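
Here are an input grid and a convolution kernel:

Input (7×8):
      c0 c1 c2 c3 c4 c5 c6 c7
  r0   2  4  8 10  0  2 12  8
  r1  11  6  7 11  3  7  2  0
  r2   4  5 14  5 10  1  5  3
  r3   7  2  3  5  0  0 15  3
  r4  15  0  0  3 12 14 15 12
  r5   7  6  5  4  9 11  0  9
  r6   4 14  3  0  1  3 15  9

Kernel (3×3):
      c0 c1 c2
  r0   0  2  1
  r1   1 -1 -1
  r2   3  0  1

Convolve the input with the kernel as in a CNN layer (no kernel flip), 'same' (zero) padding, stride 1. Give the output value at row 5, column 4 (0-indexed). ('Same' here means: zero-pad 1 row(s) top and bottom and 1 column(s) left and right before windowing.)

The receptive field on the zero-padded input at this output position is [3 12 14 / 4 9 11 / 0 1 3]. Elementwise product with the kernel and sum: 12·2 + 14·1 + 4·1 + 9·-1 + 11·-1 + 0·3 + 3·1.

25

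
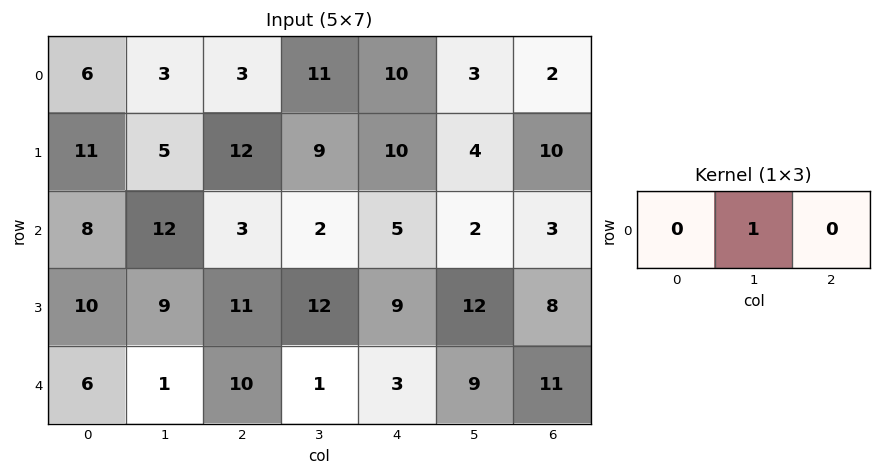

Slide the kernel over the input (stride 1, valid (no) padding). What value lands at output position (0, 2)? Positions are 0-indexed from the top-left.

The receptive field on the input at this output position is [3 11 10]. Elementwise product with the kernel and sum: 11·1.

11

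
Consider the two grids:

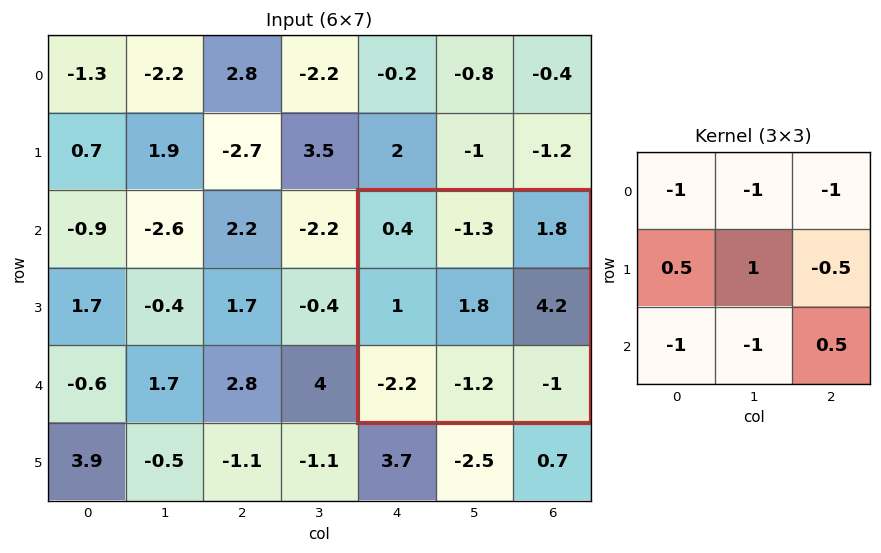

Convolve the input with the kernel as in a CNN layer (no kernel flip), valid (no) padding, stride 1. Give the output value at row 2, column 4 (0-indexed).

2.2

The receptive field on the input at this output position is [0.4 -1.3 1.8 / 1 1.8 4.2 / -2.2 -1.2 -1]. Elementwise product with the kernel and sum: 0.4·-1 + -1.3·-1 + 1.8·-1 + 1·0.5 + 1.8·1 + 4.2·-0.5 + -2.2·-1 + -1.2·-1 + -1·0.5.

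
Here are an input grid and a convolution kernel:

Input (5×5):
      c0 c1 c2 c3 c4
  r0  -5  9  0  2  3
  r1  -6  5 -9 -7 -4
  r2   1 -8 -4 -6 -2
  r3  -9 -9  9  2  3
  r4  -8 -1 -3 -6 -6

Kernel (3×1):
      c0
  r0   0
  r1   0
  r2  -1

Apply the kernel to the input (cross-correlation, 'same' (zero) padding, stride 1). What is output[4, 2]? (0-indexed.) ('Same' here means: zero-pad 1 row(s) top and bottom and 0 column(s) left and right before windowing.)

0

The receptive field on the zero-padded input at this output position is [9 / -3 / 0]. Elementwise product with the kernel and sum: 0·-1.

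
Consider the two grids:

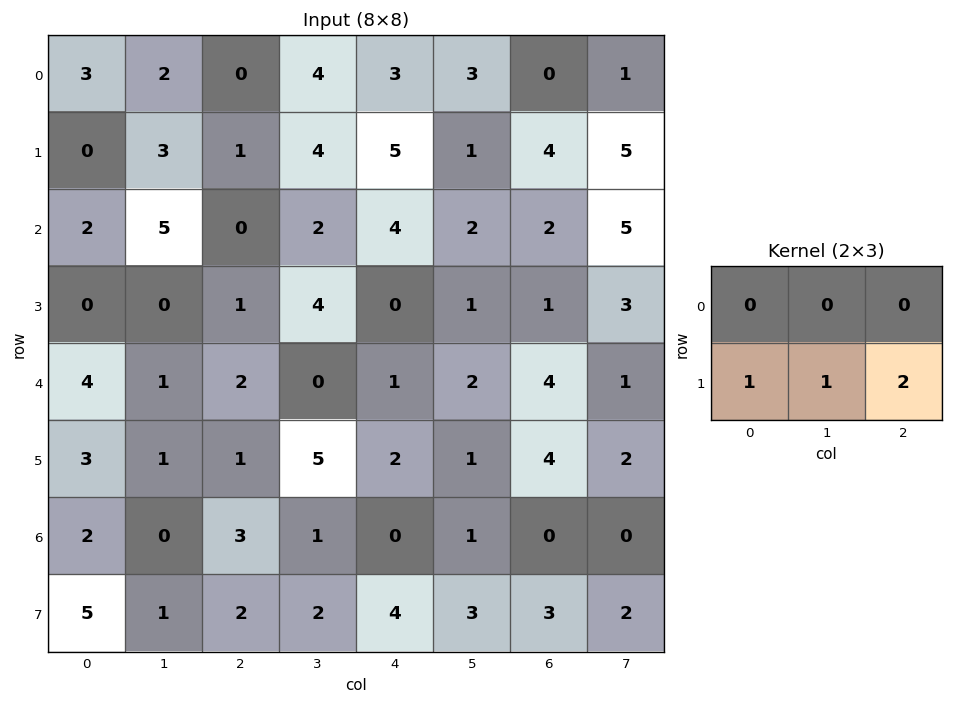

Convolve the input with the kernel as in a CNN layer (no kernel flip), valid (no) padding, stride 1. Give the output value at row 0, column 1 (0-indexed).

The receptive field on the input at this output position is [2 0 4 / 3 1 4]. Elementwise product with the kernel and sum: 3·1 + 1·1 + 4·2.

12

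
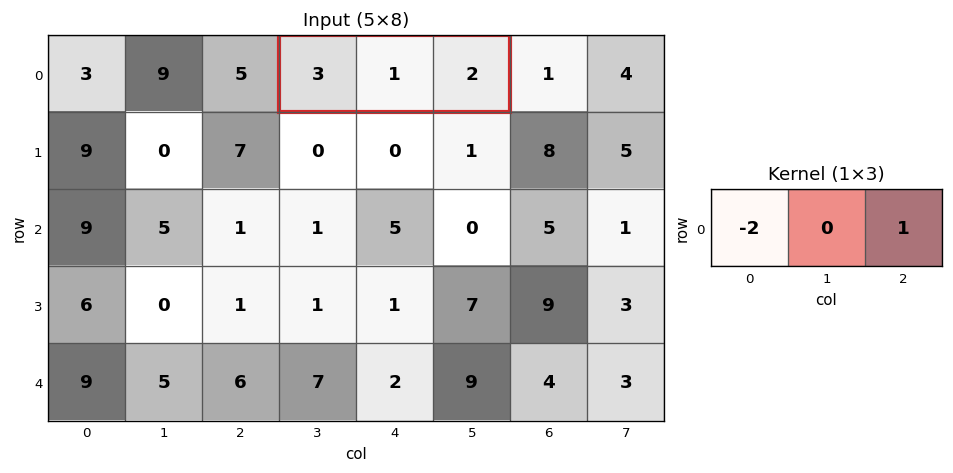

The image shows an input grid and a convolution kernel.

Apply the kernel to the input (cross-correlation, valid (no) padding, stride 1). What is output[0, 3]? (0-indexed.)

The receptive field on the input at this output position is [3 1 2]. Elementwise product with the kernel and sum: 3·-2 + 2·1.

-4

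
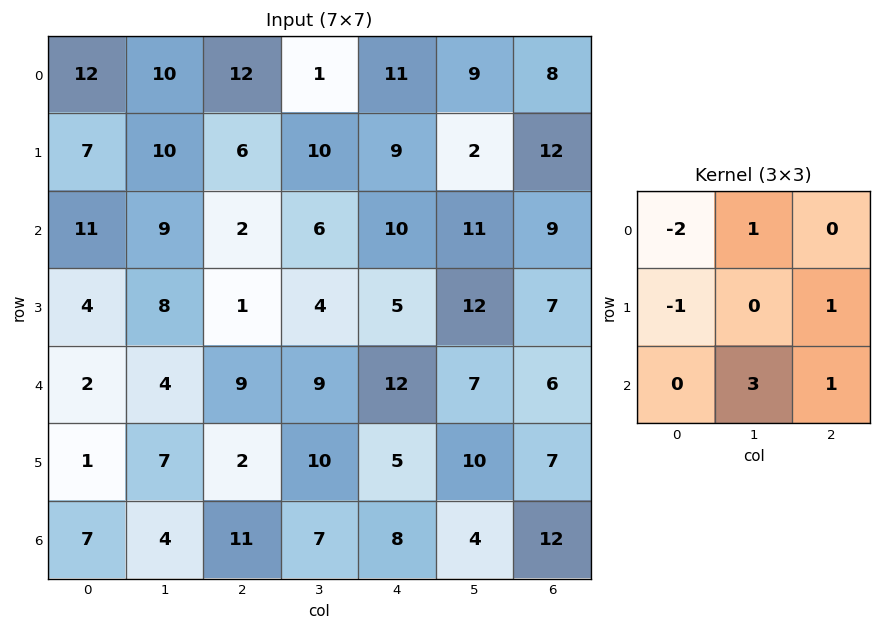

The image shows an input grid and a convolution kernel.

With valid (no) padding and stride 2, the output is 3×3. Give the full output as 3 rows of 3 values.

Output[0,0]: The receptive field on the input at this output position is [12 10 12 / 7 10 6 / 11 9 2]. Elementwise product with the kernel and sum: 12·-2 + 10·1 + 7·-1 + 6·1 + 9·3 + 2·1.

14 8 32
5 45 20
24 23 9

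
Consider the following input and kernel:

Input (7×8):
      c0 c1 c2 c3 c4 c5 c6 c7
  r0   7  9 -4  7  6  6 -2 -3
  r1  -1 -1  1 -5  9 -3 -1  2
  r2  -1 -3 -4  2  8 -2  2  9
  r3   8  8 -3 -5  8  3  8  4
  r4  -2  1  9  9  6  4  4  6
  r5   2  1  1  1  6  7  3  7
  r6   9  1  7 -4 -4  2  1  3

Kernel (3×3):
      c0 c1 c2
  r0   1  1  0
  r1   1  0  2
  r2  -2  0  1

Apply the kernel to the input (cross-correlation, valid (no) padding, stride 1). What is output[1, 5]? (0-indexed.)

10

The receptive field on the input at this output position is [-3 -1 2 / -2 2 9 / 3 8 4]. Elementwise product with the kernel and sum: -3·1 + -1·1 + -2·1 + 9·2 + 3·-2 + 4·1.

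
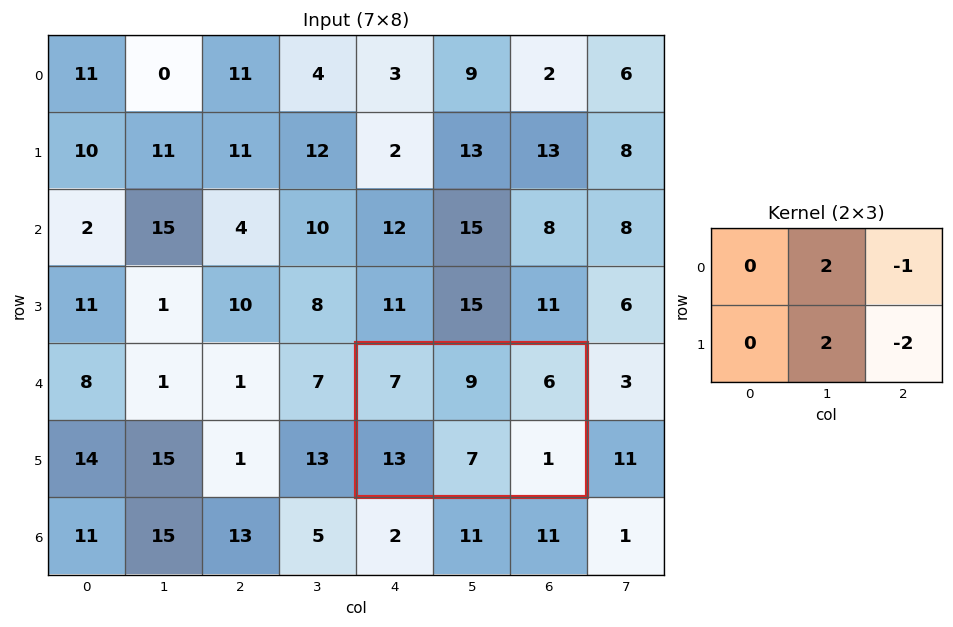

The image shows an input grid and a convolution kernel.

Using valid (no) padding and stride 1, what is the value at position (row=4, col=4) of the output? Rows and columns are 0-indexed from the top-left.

The receptive field on the input at this output position is [7 9 6 / 13 7 1]. Elementwise product with the kernel and sum: 9·2 + 6·-1 + 7·2 + 1·-2.

24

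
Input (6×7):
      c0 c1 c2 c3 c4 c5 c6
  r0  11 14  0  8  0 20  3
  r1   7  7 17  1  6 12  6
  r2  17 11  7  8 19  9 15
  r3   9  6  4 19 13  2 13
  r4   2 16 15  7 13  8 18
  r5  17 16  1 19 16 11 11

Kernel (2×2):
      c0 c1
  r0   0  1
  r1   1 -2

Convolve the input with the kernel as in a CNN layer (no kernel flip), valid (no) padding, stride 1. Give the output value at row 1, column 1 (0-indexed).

14

The receptive field on the input at this output position is [7 17 / 11 7]. Elementwise product with the kernel and sum: 17·1 + 11·1 + 7·-2.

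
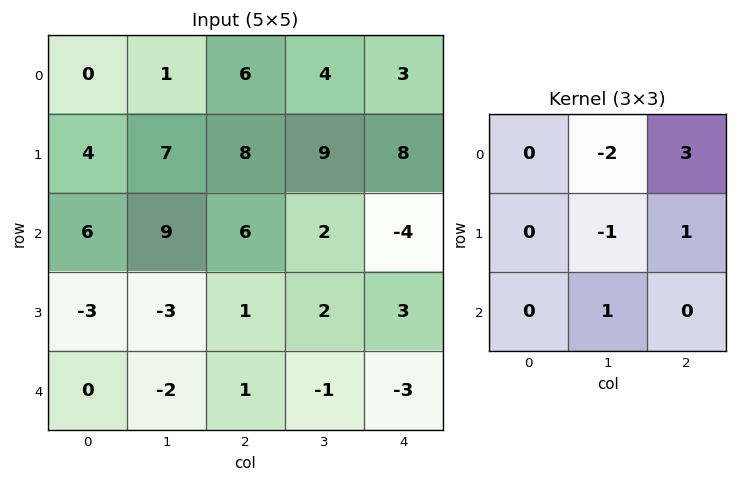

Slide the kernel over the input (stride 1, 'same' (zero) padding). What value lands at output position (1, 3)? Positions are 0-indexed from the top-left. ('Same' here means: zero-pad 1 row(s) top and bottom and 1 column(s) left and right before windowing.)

The receptive field on the zero-padded input at this output position is [6 4 3 / 8 9 8 / 6 2 -4]. Elementwise product with the kernel and sum: 4·-2 + 3·3 + 9·-1 + 8·1 + 2·1.

2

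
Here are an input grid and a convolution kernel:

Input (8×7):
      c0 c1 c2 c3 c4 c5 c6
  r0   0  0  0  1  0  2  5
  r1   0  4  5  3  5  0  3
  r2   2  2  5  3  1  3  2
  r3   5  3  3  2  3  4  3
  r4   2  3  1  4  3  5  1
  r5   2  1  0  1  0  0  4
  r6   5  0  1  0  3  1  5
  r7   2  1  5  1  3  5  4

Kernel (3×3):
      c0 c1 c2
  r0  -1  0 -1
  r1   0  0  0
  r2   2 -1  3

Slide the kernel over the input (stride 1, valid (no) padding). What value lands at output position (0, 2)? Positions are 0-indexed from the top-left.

10

The receptive field on the input at this output position is [0 1 0 / 5 3 5 / 5 3 1]. Elementwise product with the kernel and sum: 0·-1 + 0·-1 + 5·2 + 3·-1 + 1·3.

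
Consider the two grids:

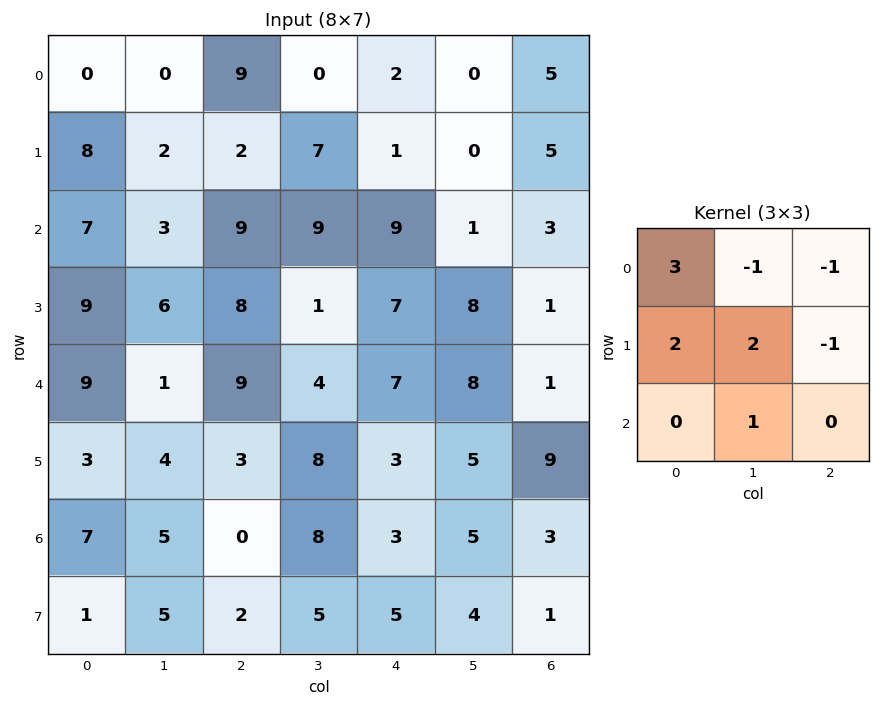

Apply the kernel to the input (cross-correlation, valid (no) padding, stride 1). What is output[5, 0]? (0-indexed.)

31

The receptive field on the input at this output position is [3 4 3 / 7 5 0 / 1 5 2]. Elementwise product with the kernel and sum: 3·3 + 4·-1 + 3·-1 + 7·2 + 5·2 + 0·-1 + 5·1.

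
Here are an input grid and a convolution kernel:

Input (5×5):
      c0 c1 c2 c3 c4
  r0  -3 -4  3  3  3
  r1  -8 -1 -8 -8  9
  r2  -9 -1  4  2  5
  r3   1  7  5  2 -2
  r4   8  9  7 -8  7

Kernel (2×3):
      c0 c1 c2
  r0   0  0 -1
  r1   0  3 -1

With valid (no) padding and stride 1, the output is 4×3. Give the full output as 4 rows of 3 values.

Output[0,0]: The receptive field on the input at this output position is [-3 -4 3 / -8 -1 -8]. Elementwise product with the kernel and sum: 3·-1 + -1·3 + -8·-1.

2 -19 -36
1 18 -8
12 11 3
15 27 -29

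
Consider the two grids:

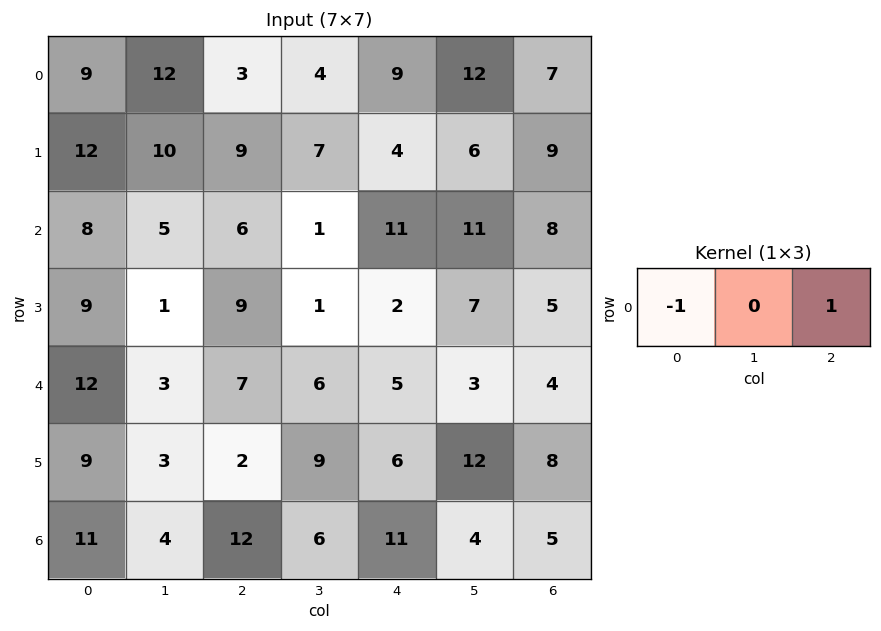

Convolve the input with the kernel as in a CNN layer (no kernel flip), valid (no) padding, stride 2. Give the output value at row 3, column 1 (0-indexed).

-1

The receptive field on the input at this output position is [12 6 11]. Elementwise product with the kernel and sum: 12·-1 + 11·1.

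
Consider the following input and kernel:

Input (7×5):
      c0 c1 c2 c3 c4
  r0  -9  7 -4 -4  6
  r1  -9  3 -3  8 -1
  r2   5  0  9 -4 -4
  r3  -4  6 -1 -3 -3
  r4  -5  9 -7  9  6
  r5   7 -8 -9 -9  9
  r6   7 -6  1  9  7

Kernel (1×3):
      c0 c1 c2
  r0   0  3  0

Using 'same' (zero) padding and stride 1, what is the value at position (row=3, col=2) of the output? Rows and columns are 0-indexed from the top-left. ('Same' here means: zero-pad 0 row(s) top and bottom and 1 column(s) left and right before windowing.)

-3

The receptive field on the zero-padded input at this output position is [6 -1 -3]. Elementwise product with the kernel and sum: -1·3.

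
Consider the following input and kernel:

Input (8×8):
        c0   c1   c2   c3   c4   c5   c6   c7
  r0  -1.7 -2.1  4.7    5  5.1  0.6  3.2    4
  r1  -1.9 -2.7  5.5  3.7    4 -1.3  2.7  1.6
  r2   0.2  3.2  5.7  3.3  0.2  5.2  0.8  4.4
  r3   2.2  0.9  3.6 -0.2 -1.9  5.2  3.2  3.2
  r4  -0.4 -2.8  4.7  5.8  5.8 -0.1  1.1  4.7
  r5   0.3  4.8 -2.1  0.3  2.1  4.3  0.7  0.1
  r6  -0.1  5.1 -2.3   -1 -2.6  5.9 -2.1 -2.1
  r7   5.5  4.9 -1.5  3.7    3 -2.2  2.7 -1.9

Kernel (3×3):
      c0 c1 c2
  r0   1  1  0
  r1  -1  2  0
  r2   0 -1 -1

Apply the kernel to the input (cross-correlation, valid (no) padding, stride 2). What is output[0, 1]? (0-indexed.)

8.1

The receptive field on the input at this output position is [4.7 5 5.1 / 5.5 3.7 4 / 5.7 3.3 0.2]. Elementwise product with the kernel and sum: 4.7·1 + 5·1 + 5.5·-1 + 3.7·2 + 3.3·-1 + 0.2·-1.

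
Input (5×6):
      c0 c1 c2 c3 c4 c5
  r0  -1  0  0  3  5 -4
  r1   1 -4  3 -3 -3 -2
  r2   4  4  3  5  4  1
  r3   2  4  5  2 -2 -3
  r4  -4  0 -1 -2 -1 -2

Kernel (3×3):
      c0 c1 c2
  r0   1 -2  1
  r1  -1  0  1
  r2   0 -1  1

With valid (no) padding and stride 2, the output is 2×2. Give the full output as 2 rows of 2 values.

Output[0,0]: The receptive field on the input at this output position is [-1 0 0 / 1 -4 3 / 4 4 3]. Elementwise product with the kernel and sum: -1·1 + 0·-2 + 0·1 + 1·-1 + 3·1 + 4·-1 + 3·1.
Output[0,1]: The receptive field on the input at this output position is [0 3 5 / 3 -3 -3 / 3 5 4]. Elementwise product with the kernel and sum: 0·1 + 3·-2 + 5·1 + 3·-1 + -3·1 + 5·-1 + 4·1.

0 -8
1 -9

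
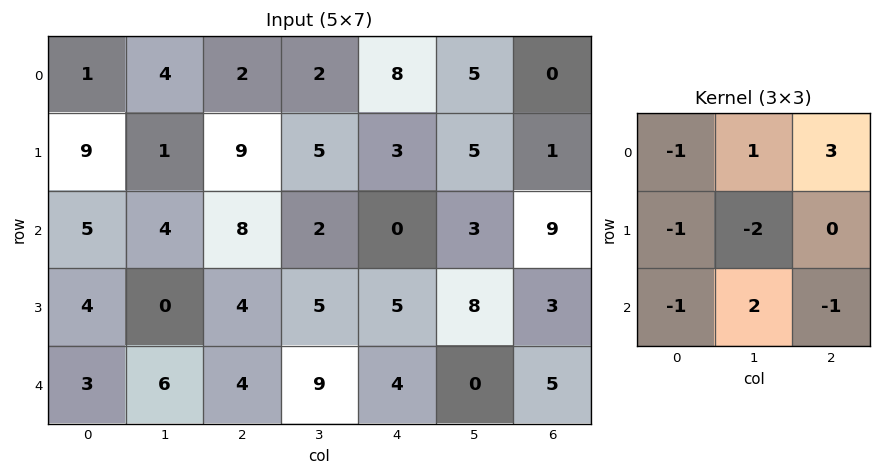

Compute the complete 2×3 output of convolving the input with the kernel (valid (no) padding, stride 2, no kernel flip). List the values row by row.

Output[0,0]: The receptive field on the input at this output position is [1 4 2 / 9 1 9 / 5 4 8]. Elementwise product with the kernel and sum: 1·-1 + 4·1 + 2·3 + 9·-1 + 1·-2 + 5·-1 + 4·2 + 8·-1.

-7 1 -19
24 -10 0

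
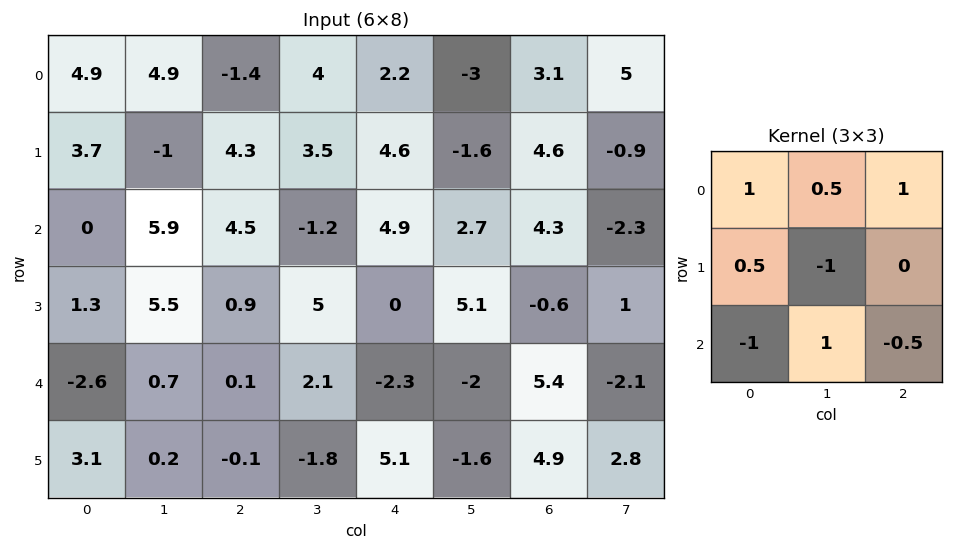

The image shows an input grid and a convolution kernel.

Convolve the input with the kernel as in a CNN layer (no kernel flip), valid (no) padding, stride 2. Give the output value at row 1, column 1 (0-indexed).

7.4

The receptive field on the input at this output position is [4.5 -1.2 4.9 / 0.9 5 0 / 0.1 2.1 -2.3]. Elementwise product with the kernel and sum: 4.5·1 + -1.2·0.5 + 4.9·1 + 0.9·0.5 + 5·-1 + 0.1·-1 + 2.1·1 + -2.3·-0.5.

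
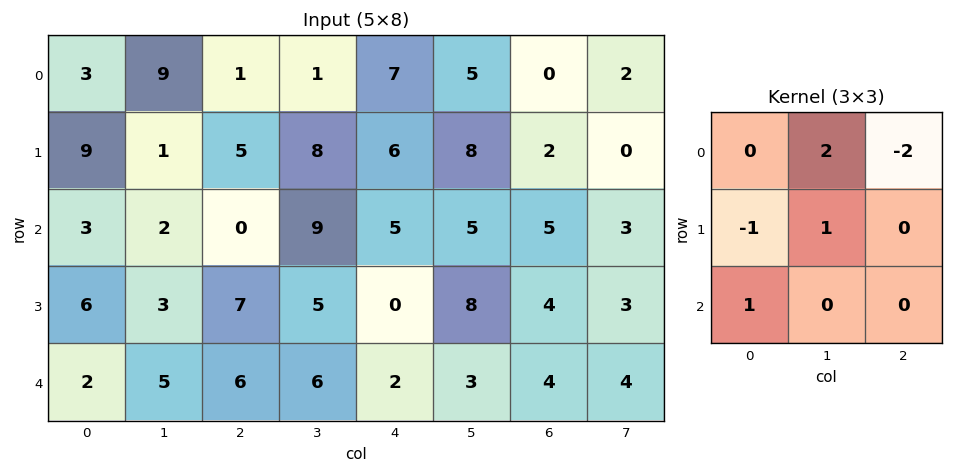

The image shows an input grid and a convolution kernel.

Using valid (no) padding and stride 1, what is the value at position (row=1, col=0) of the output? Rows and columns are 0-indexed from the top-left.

The receptive field on the input at this output position is [9 1 5 / 3 2 0 / 6 3 7]. Elementwise product with the kernel and sum: 1·2 + 5·-2 + 3·-1 + 2·1 + 6·1.

-3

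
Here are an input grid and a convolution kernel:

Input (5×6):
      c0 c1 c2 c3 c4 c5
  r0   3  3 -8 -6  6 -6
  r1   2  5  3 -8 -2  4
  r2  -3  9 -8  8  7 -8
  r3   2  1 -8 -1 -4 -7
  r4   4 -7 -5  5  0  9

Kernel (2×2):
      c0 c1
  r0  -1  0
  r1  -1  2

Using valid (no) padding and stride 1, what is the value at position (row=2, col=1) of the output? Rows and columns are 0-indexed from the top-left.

The receptive field on the input at this output position is [9 -8 / 1 -8]. Elementwise product with the kernel and sum: 9·-1 + 1·-1 + -8·2.

-26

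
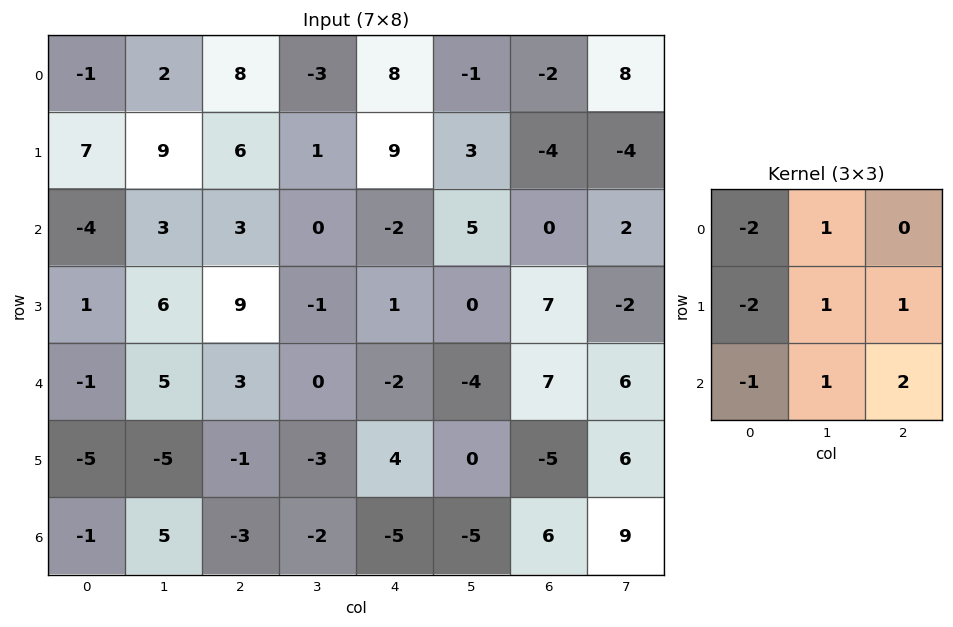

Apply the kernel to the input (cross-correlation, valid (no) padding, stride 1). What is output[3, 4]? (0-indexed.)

-9

The receptive field on the input at this output position is [1 0 7 / -2 -4 7 / 4 0 -5]. Elementwise product with the kernel and sum: 1·-2 + 0·1 + -2·-2 + -4·1 + 7·1 + 4·-1 + 0·1 + -5·2.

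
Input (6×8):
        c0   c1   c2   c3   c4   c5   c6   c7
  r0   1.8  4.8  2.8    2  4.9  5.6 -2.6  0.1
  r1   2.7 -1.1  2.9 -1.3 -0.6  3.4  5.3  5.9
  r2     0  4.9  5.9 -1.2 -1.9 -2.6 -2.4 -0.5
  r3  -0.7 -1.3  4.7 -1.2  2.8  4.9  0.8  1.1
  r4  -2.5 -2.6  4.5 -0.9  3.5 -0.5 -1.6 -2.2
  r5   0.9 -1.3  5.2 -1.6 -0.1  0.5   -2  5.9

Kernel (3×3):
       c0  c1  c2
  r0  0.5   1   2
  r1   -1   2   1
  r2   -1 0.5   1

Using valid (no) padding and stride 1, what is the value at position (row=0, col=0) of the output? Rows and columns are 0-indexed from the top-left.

The receptive field on the input at this output position is [1.8 4.8 2.8 / 2.7 -1.1 2.9 / 0 4.9 5.9]. Elementwise product with the kernel and sum: 1.8·0.5 + 4.8·1 + 2.8·2 + 2.7·-1 + -1.1·2 + 2.9·1 + 0·-1 + 4.9·0.5 + 5.9·1.

17.65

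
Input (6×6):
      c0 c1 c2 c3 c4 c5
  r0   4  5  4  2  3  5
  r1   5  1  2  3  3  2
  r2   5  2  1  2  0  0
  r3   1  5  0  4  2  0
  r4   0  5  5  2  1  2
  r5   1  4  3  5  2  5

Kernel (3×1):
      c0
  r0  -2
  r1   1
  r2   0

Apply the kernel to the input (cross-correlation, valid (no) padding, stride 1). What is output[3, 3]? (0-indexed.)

The receptive field on the input at this output position is [4 / 2 / 5]. Elementwise product with the kernel and sum: 4·-2 + 2·1.

-6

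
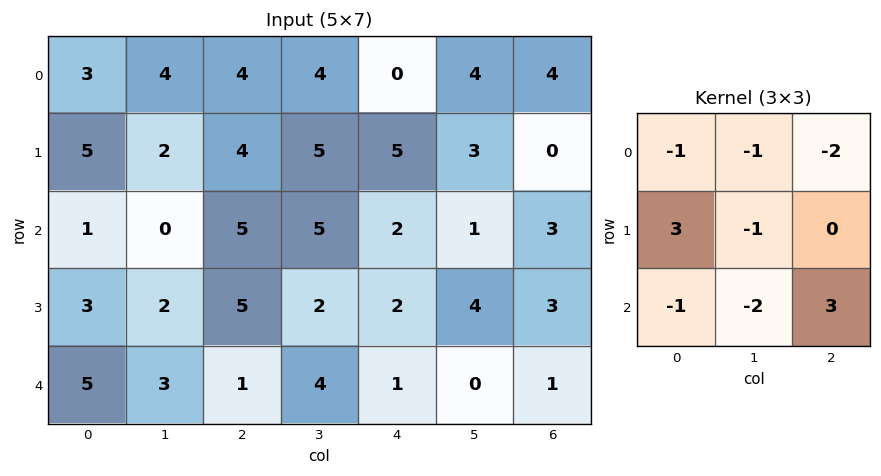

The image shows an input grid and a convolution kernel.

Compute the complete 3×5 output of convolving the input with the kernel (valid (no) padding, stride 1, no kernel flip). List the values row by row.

12 -9 -10 -8 5
-4 -27 -12 3 -4
-12 -7 -7 -11 -5

Output[0,0]: The receptive field on the input at this output position is [3 4 4 / 5 2 4 / 1 0 5]. Elementwise product with the kernel and sum: 3·-1 + 4·-1 + 4·-2 + 5·3 + 2·-1 + 1·-1 + 0·-2 + 5·3.
Output[0,1]: The receptive field on the input at this output position is [4 4 4 / 2 4 5 / 0 5 5]. Elementwise product with the kernel and sum: 4·-1 + 4·-1 + 4·-2 + 2·3 + 4·-1 + 0·-1 + 5·-2 + 5·3.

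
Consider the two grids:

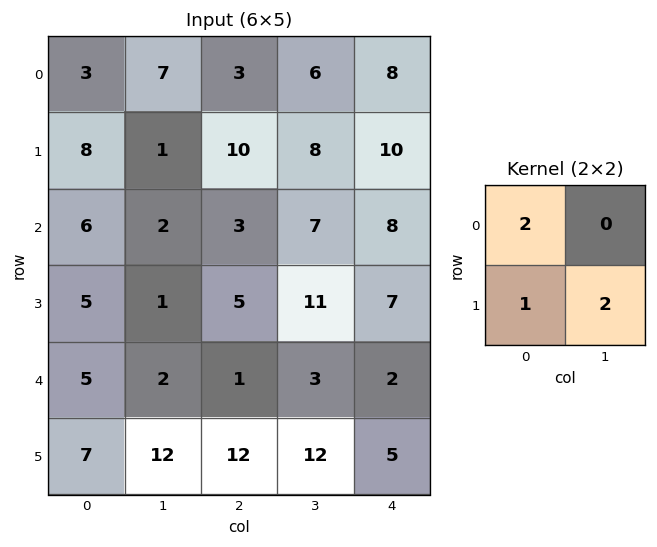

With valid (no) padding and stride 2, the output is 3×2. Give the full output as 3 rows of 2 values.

Output[0,0]: The receptive field on the input at this output position is [3 7 / 8 1]. Elementwise product with the kernel and sum: 3·2 + 8·1 + 1·2.
Output[0,1]: The receptive field on the input at this output position is [3 6 / 10 8]. Elementwise product with the kernel and sum: 3·2 + 10·1 + 8·2.

16 32
19 33
41 38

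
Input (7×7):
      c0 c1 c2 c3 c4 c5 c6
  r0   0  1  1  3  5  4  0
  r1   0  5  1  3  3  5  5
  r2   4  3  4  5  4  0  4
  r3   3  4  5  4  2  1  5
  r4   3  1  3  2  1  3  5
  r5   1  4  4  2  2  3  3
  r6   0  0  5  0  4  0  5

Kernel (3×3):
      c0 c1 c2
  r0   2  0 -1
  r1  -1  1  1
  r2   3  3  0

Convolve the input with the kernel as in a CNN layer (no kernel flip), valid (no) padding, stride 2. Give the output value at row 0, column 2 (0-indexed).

The receptive field on the input at this output position is [5 4 0 / 3 5 5 / 4 0 4]. Elementwise product with the kernel and sum: 5·2 + 0·-1 + 3·-1 + 5·1 + 5·1 + 4·3 + 0·3.

29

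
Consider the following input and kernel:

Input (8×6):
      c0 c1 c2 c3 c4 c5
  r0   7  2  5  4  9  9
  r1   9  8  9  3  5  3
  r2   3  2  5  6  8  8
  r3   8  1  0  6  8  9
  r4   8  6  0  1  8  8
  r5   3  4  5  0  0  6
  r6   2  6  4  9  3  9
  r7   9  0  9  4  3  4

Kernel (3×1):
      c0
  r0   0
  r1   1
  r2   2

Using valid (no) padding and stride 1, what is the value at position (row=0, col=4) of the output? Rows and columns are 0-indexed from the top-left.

21

The receptive field on the input at this output position is [9 / 5 / 8]. Elementwise product with the kernel and sum: 5·1 + 8·2.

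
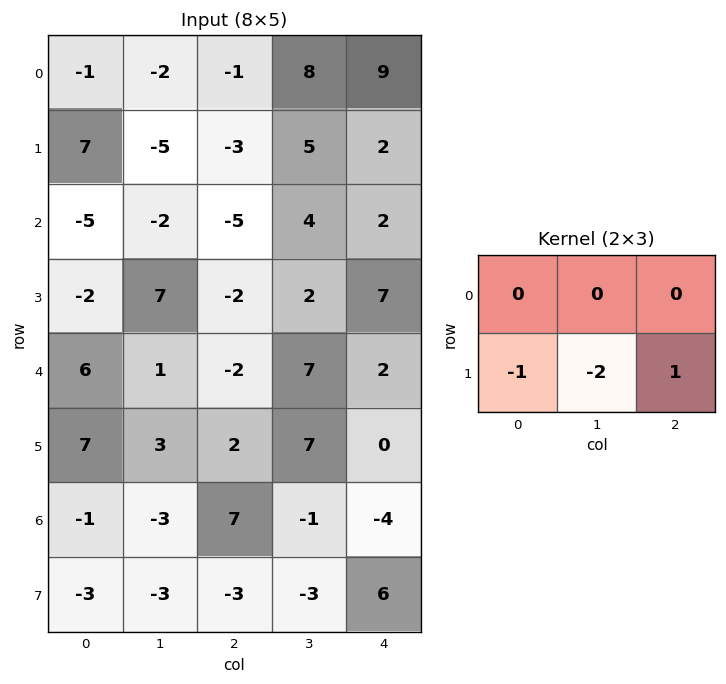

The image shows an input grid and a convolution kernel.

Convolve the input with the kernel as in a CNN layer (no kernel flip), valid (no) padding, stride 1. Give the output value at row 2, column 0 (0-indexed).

-14

The receptive field on the input at this output position is [-5 -2 -5 / -2 7 -2]. Elementwise product with the kernel and sum: -2·-1 + 7·-2 + -2·1.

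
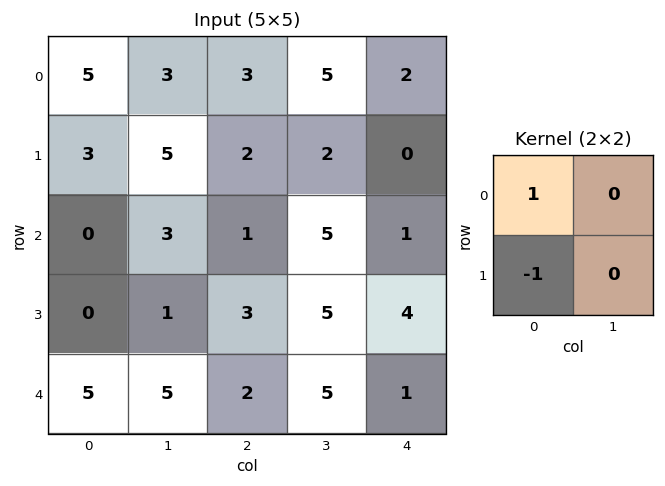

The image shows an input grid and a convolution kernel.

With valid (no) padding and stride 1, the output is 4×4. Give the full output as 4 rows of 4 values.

Output[0,0]: The receptive field on the input at this output position is [5 3 / 3 5]. Elementwise product with the kernel and sum: 5·1 + 3·-1.
Output[0,1]: The receptive field on the input at this output position is [3 3 / 5 2]. Elementwise product with the kernel and sum: 3·1 + 5·-1.

2 -2 1 3
3 2 1 -3
0 2 -2 0
-5 -4 1 0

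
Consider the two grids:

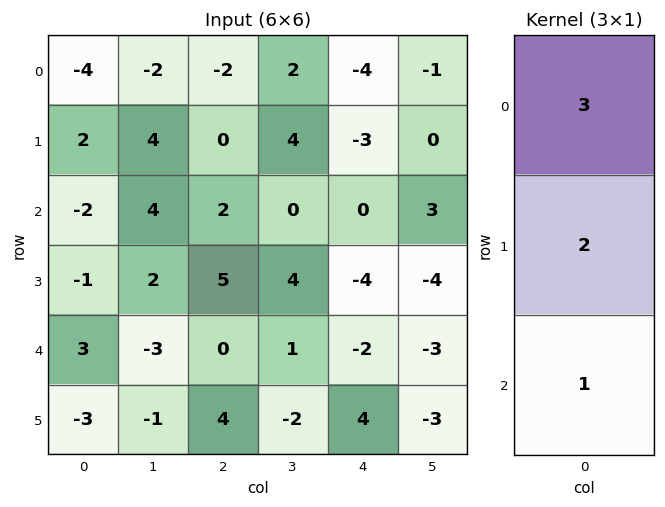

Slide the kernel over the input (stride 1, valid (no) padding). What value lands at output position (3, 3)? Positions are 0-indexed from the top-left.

12

The receptive field on the input at this output position is [4 / 1 / -2]. Elementwise product with the kernel and sum: 4·3 + 1·2 + -2·1.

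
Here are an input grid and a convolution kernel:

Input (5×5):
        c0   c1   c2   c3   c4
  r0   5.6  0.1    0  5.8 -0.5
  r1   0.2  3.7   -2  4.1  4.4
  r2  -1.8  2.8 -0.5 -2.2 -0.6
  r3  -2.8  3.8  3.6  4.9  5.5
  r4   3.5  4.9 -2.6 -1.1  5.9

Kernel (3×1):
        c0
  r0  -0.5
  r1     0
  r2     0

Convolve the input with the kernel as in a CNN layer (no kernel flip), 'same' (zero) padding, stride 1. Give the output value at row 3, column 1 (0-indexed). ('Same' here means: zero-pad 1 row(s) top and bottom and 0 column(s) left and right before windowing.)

The receptive field on the zero-padded input at this output position is [2.8 / 3.8 / 4.9]. Elementwise product with the kernel and sum: 2.8·-0.5.

-1.4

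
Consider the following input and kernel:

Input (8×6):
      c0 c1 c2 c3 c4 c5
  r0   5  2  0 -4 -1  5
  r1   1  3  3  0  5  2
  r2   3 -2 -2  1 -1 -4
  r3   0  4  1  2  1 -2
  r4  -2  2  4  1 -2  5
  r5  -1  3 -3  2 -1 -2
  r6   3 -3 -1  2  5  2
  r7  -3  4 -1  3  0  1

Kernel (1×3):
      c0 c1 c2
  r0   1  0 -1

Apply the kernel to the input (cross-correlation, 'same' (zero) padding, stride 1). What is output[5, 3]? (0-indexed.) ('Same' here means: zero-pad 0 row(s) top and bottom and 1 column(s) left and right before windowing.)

The receptive field on the zero-padded input at this output position is [-3 2 -1]. Elementwise product with the kernel and sum: -3·1 + -1·-1.

-2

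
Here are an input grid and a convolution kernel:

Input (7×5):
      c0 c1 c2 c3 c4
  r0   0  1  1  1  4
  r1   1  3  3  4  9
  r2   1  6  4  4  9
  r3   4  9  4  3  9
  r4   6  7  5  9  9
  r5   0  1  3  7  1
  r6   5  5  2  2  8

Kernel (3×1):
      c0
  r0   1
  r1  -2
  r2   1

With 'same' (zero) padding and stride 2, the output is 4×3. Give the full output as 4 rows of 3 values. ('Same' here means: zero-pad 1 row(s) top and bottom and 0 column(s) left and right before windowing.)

Output[0,0]: The receptive field on the zero-padded input at this output position is [0 / 0 / 1]. Elementwise product with the kernel and sum: 0·1 + 0·-2 + 1·1.

1 1 1
3 -1 0
-8 -3 -8
-10 -1 -15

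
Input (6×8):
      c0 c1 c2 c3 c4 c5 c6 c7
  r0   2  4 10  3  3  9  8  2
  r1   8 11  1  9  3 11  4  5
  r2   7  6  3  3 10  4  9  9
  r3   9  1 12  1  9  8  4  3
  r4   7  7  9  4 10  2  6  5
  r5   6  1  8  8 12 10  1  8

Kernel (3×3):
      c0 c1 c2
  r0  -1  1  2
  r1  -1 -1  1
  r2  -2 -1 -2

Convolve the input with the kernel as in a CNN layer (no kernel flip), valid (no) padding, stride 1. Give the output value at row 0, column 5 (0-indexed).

-42

The receptive field on the input at this output position is [9 8 2 / 11 4 5 / 4 9 9]. Elementwise product with the kernel and sum: 9·-1 + 8·1 + 2·2 + 11·-1 + 4·-1 + 5·1 + 4·-2 + 9·-1 + 9·-2.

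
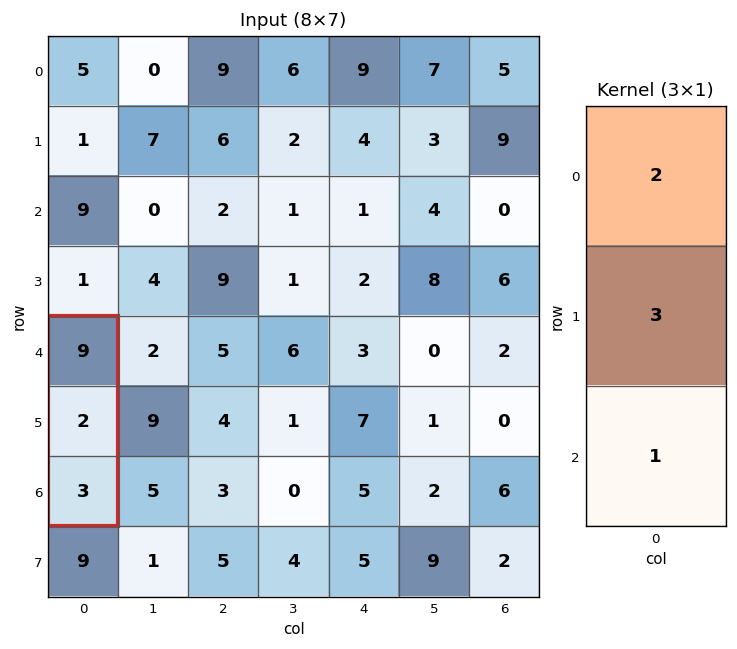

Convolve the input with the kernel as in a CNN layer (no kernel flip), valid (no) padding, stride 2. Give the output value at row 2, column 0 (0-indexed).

The receptive field on the input at this output position is [9 / 2 / 3]. Elementwise product with the kernel and sum: 9·2 + 2·3 + 3·1.

27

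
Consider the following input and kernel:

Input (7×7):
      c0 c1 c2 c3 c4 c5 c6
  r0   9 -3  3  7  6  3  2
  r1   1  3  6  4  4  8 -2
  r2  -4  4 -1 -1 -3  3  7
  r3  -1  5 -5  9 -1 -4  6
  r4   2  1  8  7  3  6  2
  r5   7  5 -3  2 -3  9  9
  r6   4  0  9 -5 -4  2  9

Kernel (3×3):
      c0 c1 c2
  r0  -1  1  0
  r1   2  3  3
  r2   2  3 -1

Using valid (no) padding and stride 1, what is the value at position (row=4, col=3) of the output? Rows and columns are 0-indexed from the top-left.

The receptive field on the input at this output position is [7 3 6 / 2 -3 9 / -5 -4 2]. Elementwise product with the kernel and sum: 7·-1 + 3·1 + 2·2 + -3·3 + 9·3 + -5·2 + -4·3 + 2·-1.

-6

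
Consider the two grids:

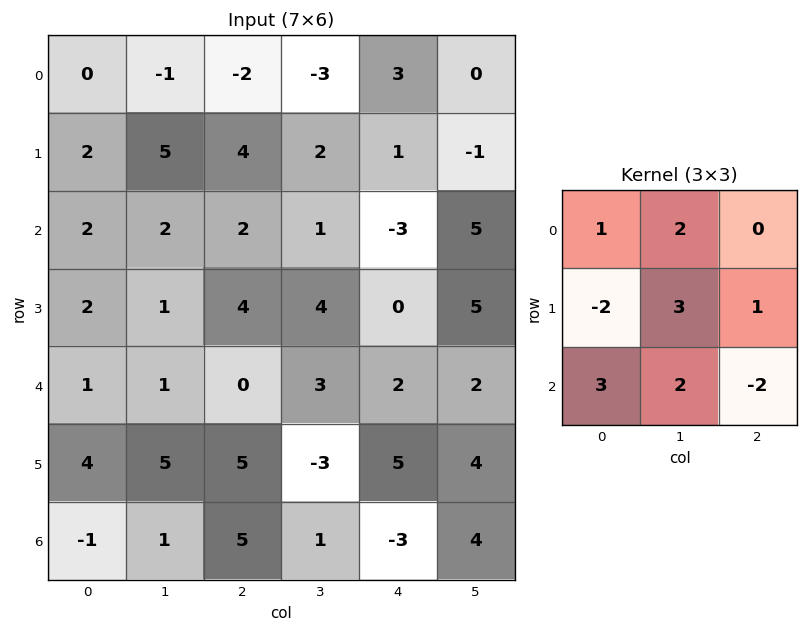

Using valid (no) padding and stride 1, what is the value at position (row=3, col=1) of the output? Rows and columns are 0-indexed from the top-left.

The receptive field on the input at this output position is [1 4 4 / 1 0 3 / 5 5 -3]. Elementwise product with the kernel and sum: 1·1 + 4·2 + 1·-2 + 0·3 + 3·1 + 5·3 + 5·2 + -3·-2.

41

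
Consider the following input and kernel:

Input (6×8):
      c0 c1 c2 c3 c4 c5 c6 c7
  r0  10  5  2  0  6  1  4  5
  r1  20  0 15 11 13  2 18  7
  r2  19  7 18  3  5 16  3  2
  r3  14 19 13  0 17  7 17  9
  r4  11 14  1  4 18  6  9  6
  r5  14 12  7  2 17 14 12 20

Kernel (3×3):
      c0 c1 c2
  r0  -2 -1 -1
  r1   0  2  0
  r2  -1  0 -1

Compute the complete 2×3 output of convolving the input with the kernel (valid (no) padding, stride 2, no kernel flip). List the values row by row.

-64 -11 -21
-37 -63 -42

Output[0,0]: The receptive field on the input at this output position is [10 5 2 / 20 0 15 / 19 7 18]. Elementwise product with the kernel and sum: 10·-2 + 5·-1 + 2·-1 + 0·2 + 19·-1 + 18·-1.
Output[0,1]: The receptive field on the input at this output position is [2 0 6 / 15 11 13 / 18 3 5]. Elementwise product with the kernel and sum: 2·-2 + 0·-1 + 6·-1 + 11·2 + 18·-1 + 5·-1.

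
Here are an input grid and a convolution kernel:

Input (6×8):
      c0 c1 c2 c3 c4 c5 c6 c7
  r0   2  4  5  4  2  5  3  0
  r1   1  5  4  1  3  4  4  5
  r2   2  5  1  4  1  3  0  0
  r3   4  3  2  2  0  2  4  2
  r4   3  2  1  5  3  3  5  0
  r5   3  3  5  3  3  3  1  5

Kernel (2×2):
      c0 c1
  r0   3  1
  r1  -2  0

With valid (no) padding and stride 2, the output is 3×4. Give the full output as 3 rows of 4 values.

8 11 5 1
3 3 6 -8
5 -2 6 13

Output[0,0]: The receptive field on the input at this output position is [2 4 / 1 5]. Elementwise product with the kernel and sum: 2·3 + 4·1 + 1·-2.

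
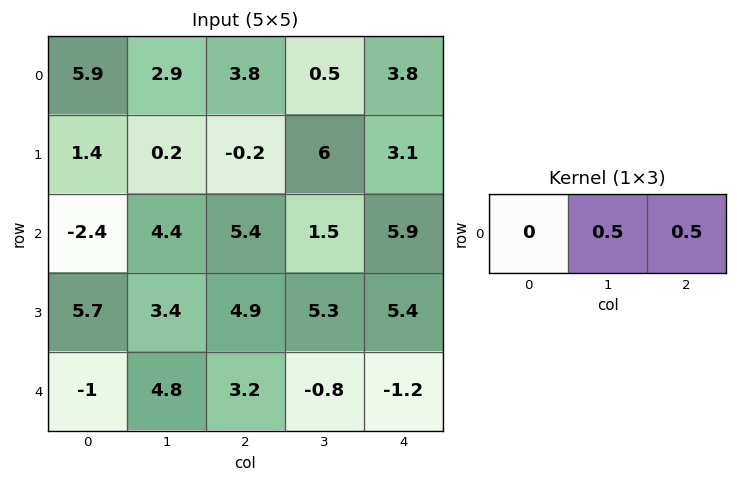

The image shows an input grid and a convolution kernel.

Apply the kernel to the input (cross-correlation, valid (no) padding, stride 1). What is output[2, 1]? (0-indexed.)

The receptive field on the input at this output position is [4.4 5.4 1.5]. Elementwise product with the kernel and sum: 5.4·0.5 + 1.5·0.5.

3.45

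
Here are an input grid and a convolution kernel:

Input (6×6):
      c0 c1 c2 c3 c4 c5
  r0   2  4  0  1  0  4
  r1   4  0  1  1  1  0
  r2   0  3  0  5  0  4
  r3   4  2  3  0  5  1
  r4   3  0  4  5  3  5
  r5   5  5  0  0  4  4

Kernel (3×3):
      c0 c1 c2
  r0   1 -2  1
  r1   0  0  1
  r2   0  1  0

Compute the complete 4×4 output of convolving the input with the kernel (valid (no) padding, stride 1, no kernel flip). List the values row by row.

Output[0,0]: The receptive field on the input at this output position is [2 4 0 / 4 0 1 / 0 3 0]. Elementwise product with the kernel and sum: 2·1 + 4·-2 + 0·1 + 1·1 + 3·1.

-2 6 4 5
7 7 0 8
-3 12 0 13
12 1 11 0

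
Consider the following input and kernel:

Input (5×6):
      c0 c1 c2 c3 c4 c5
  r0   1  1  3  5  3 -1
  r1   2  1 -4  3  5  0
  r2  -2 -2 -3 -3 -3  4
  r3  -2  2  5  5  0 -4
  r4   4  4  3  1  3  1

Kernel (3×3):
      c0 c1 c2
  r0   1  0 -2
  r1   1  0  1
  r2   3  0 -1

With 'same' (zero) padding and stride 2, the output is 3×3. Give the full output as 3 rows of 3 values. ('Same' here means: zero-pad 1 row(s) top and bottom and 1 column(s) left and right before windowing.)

Output[0,0]: The receptive field on the zero-padded input at this output position is [0 0 0 / 0 1 1 / 0 2 1]. Elementwise product with the kernel and sum: 0·1 + 0·-2 + 0·1 + 1·1 + 0·3 + 1·-1.
Output[0,1]: The receptive field on the zero-padded input at this output position is [0 0 0 / 1 3 5 / 1 -4 3]. Elementwise product with the kernel and sum: 0·1 + 0·-2 + 1·1 + 5·1 + 1·3 + 3·-1.

0 6 13
-6 -9 23
0 -3 15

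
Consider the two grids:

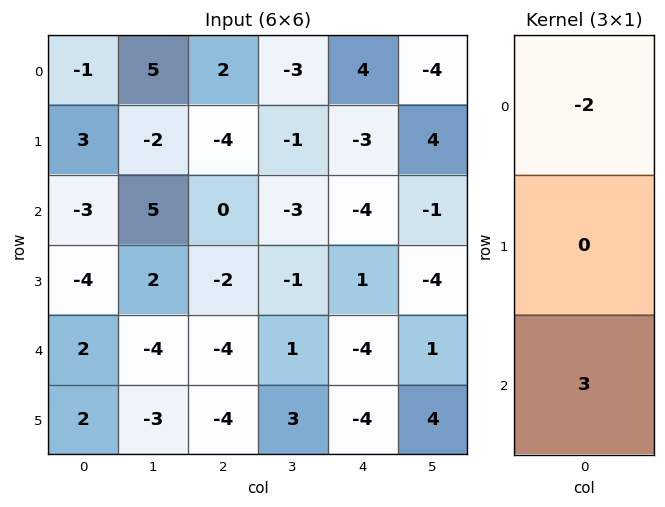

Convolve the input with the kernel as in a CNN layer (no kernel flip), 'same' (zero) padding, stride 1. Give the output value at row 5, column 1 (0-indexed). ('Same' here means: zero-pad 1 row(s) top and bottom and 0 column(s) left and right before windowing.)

The receptive field on the zero-padded input at this output position is [-4 / -3 / 0]. Elementwise product with the kernel and sum: -4·-2 + 0·3.

8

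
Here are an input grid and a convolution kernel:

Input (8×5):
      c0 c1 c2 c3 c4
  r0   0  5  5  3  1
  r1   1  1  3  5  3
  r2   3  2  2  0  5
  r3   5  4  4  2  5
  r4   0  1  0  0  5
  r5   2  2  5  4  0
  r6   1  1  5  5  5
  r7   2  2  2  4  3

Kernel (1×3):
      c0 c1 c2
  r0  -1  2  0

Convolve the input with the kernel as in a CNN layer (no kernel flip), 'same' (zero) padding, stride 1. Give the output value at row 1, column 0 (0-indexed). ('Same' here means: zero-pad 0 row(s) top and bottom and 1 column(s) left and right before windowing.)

2

The receptive field on the zero-padded input at this output position is [0 1 1]. Elementwise product with the kernel and sum: 0·-1 + 1·2.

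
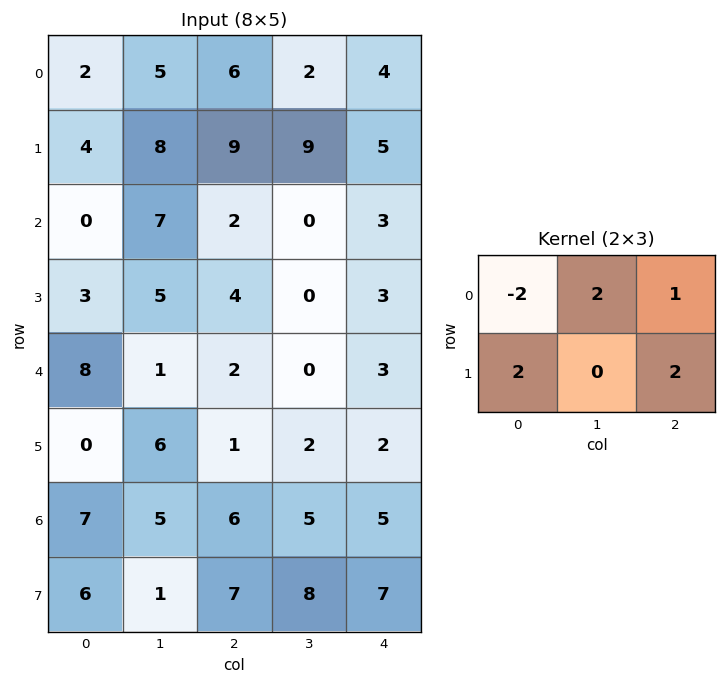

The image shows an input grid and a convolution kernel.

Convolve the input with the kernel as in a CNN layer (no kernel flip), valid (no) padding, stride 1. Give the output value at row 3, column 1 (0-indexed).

The receptive field on the input at this output position is [5 4 0 / 1 2 0]. Elementwise product with the kernel and sum: 5·-2 + 4·2 + 0·1 + 1·2 + 0·2.

0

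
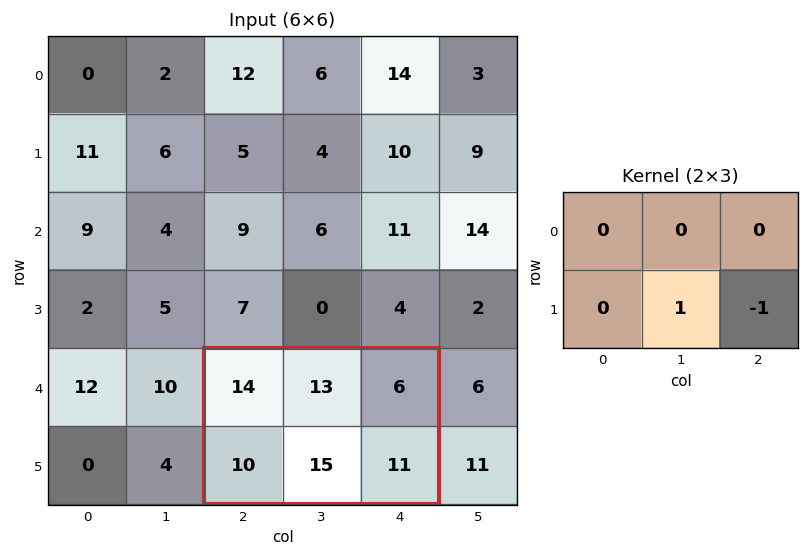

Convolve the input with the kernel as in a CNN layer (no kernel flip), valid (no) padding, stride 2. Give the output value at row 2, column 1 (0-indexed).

4

The receptive field on the input at this output position is [14 13 6 / 10 15 11]. Elementwise product with the kernel and sum: 15·1 + 11·-1.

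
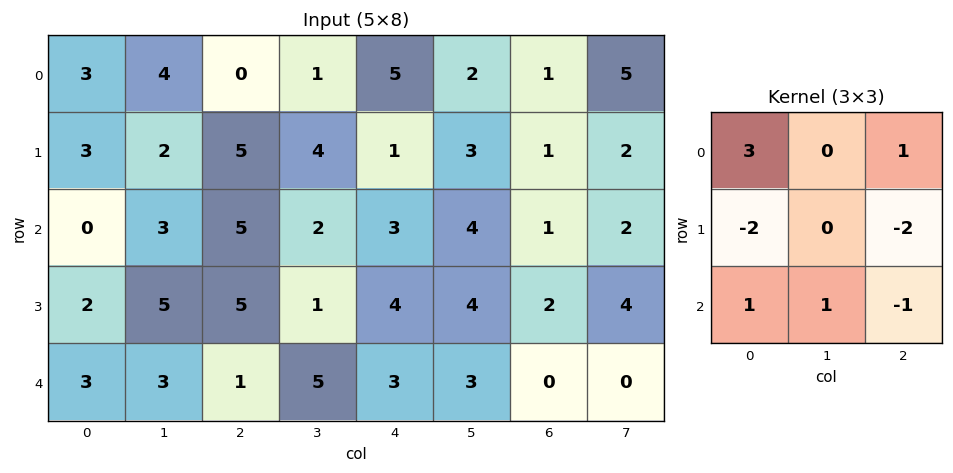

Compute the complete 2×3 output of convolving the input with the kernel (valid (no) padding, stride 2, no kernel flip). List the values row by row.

Output[0,0]: The receptive field on the input at this output position is [3 4 0 / 3 2 5 / 0 3 5]. Elementwise product with the kernel and sum: 3·3 + 0·1 + 3·-2 + 5·-2 + 0·1 + 3·1 + 5·-1.

-9 -3 18
-4 3 4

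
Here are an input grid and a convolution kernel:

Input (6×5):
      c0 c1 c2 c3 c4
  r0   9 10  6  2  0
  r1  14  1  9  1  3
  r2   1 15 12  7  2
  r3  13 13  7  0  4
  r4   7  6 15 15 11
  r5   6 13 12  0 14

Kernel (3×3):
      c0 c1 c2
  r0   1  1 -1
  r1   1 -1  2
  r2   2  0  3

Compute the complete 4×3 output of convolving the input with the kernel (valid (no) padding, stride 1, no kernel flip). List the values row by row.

Output[0,0]: The receptive field on the input at this output position is [9 10 6 / 14 1 9 / 1 15 12]. Elementwise product with the kernel and sum: 9·1 + 10·1 + 6·-1 + 14·1 + 1·-1 + 9·2 + 1·2 + 12·3.

82 59 52
63 52 42
77 83 95
98 67 91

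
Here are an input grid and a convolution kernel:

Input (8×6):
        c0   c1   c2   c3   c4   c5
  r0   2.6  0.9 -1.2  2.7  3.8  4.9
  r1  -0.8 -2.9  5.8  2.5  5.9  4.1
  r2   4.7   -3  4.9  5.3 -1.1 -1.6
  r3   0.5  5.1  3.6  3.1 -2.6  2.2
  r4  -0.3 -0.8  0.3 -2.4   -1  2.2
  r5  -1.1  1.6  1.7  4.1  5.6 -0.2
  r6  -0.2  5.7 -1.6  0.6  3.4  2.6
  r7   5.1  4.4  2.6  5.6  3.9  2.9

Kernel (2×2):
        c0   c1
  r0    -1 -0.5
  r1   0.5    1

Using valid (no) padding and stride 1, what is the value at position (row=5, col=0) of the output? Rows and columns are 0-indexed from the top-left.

The receptive field on the input at this output position is [-1.1 1.6 / -0.2 5.7]. Elementwise product with the kernel and sum: -1.1·-1 + 1.6·-0.5 + -0.2·0.5 + 5.7·1.

5.9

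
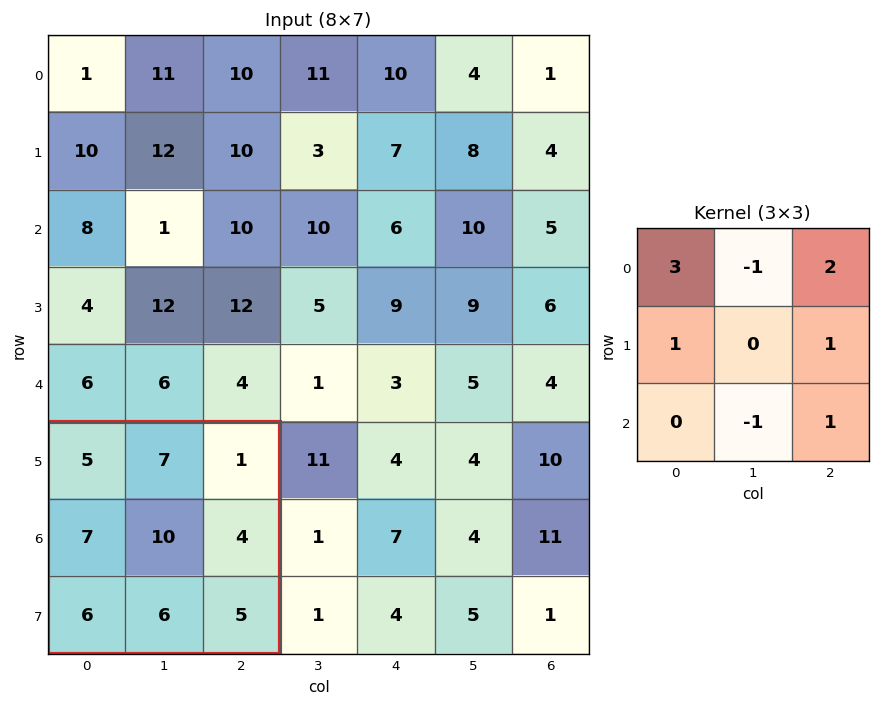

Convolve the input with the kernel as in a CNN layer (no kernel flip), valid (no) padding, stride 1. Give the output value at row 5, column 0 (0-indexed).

The receptive field on the input at this output position is [5 7 1 / 7 10 4 / 6 6 5]. Elementwise product with the kernel and sum: 5·3 + 7·-1 + 1·2 + 7·1 + 4·1 + 6·-1 + 5·1.

20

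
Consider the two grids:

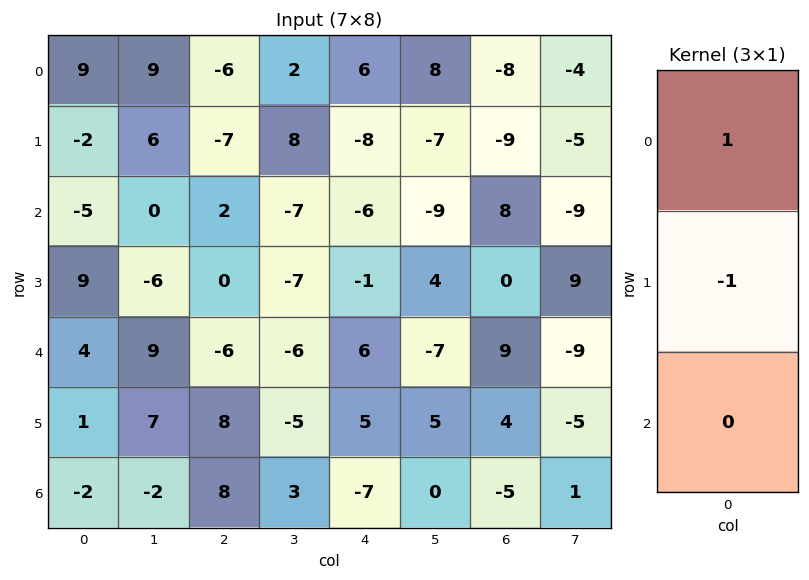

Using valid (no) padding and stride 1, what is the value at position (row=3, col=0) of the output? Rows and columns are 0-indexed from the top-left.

5

The receptive field on the input at this output position is [9 / 4 / 1]. Elementwise product with the kernel and sum: 9·1 + 4·-1.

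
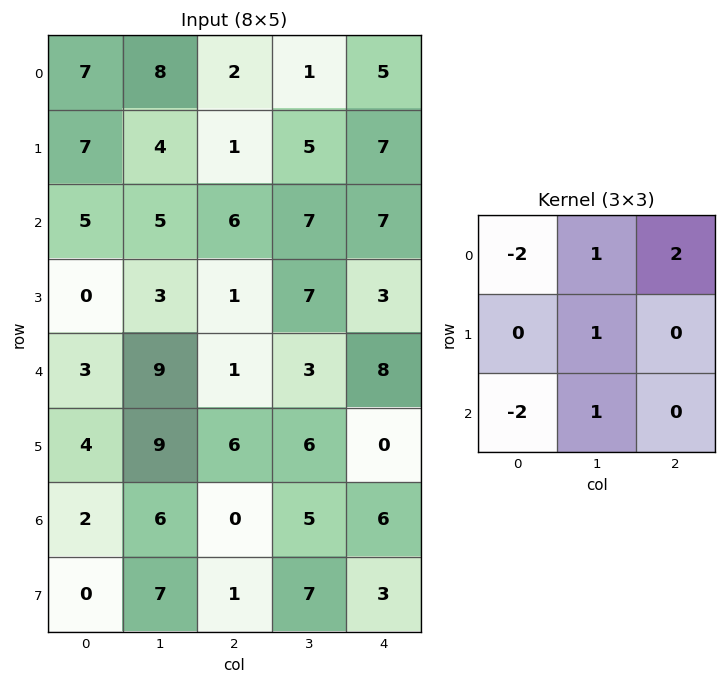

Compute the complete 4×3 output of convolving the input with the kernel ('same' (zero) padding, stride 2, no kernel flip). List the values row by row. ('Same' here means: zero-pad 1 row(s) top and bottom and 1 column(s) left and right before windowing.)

14 -5 2
20 4 -7
13 -2 -15
24 -13 -17

Output[0,0]: The receptive field on the zero-padded input at this output position is [0 0 0 / 0 7 8 / 0 7 4]. Elementwise product with the kernel and sum: 0·-2 + 0·1 + 0·2 + 7·1 + 0·-2 + 7·1.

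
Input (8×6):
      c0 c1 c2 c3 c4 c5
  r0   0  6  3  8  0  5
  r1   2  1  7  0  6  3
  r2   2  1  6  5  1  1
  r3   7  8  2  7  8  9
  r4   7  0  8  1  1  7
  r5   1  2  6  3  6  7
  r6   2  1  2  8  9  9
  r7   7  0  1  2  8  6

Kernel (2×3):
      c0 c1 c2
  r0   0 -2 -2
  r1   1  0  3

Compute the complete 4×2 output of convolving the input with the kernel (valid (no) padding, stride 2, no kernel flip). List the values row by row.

Output[0,0]: The receptive field on the input at this output position is [0 6 3 / 2 1 7]. Elementwise product with the kernel and sum: 6·-2 + 3·-2 + 2·1 + 7·3.

5 9
-1 14
3 20
4 -9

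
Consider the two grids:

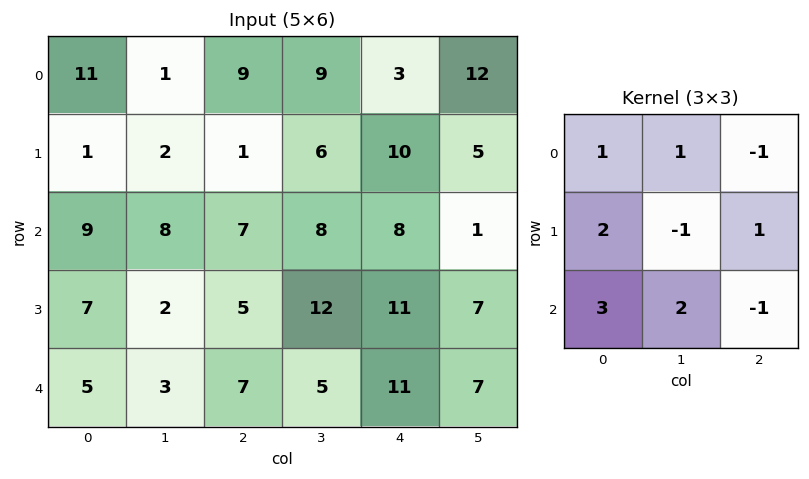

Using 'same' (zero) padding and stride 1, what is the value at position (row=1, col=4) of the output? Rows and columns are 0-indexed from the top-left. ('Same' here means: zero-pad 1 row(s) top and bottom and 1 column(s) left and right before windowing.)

The receptive field on the zero-padded input at this output position is [9 3 12 / 6 10 5 / 8 8 1]. Elementwise product with the kernel and sum: 9·1 + 3·1 + 12·-1 + 6·2 + 10·-1 + 5·1 + 8·3 + 8·2 + 1·-1.

46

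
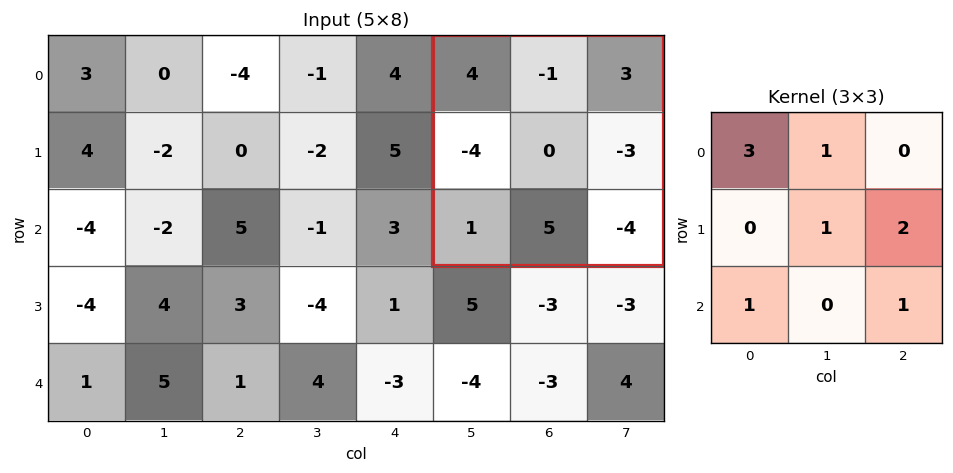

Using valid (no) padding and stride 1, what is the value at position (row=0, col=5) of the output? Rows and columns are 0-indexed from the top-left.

The receptive field on the input at this output position is [4 -1 3 / -4 0 -3 / 1 5 -4]. Elementwise product with the kernel and sum: 4·3 + -1·1 + 0·1 + -3·2 + 1·1 + -4·1.

2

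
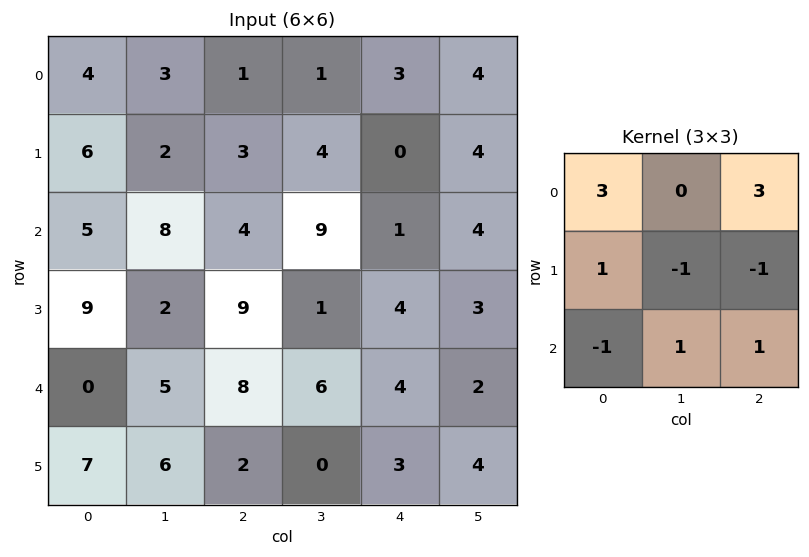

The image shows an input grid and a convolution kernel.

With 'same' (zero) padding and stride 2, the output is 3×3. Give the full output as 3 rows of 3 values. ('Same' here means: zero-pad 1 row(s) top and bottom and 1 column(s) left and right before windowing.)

1 6 -6
4 21 34
14 -4 19

Output[0,0]: The receptive field on the zero-padded input at this output position is [0 0 0 / 0 4 3 / 0 6 2]. Elementwise product with the kernel and sum: 0·3 + 0·3 + 0·1 + 4·-1 + 3·-1 + 0·-1 + 6·1 + 2·1.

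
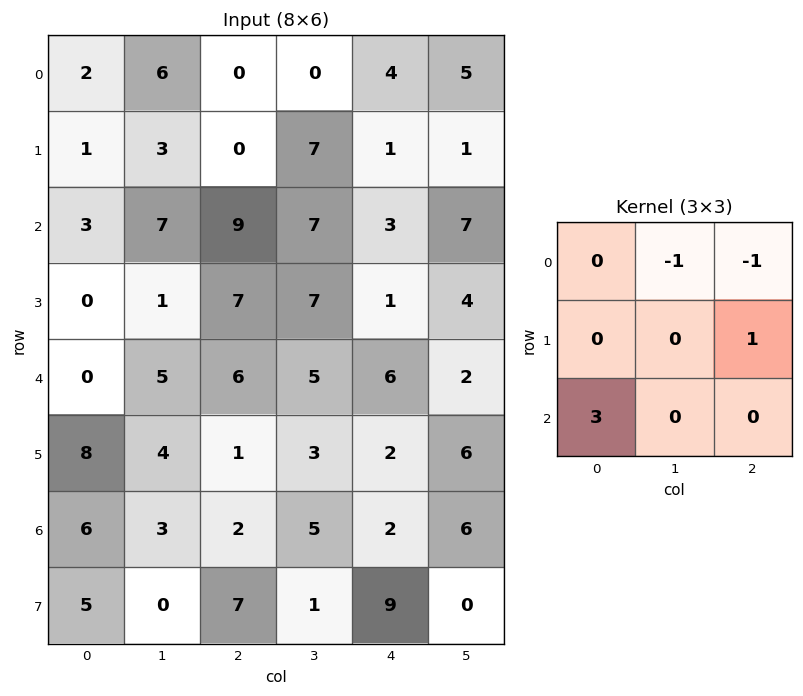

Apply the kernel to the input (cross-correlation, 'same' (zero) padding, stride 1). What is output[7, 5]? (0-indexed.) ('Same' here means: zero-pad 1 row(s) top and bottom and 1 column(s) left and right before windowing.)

-6

The receptive field on the zero-padded input at this output position is [2 6 0 / 9 0 0 / 0 0 0]. Elementwise product with the kernel and sum: 6·-1 + 0·-1 + 0·1 + 0·3.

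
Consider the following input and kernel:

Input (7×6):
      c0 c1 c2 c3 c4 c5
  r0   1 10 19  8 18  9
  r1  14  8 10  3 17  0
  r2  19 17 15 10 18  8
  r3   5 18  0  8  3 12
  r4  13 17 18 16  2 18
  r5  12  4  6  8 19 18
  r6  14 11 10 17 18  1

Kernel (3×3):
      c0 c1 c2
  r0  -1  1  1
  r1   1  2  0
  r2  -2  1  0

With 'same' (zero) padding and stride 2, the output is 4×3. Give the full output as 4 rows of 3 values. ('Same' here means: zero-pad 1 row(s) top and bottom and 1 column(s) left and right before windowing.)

16 42 55
65 16 47
61 41 30
44 41 82

Output[0,0]: The receptive field on the zero-padded input at this output position is [0 0 0 / 0 1 10 / 0 14 8]. Elementwise product with the kernel and sum: 0·-1 + 0·1 + 0·1 + 0·1 + 1·2 + 0·-2 + 14·1.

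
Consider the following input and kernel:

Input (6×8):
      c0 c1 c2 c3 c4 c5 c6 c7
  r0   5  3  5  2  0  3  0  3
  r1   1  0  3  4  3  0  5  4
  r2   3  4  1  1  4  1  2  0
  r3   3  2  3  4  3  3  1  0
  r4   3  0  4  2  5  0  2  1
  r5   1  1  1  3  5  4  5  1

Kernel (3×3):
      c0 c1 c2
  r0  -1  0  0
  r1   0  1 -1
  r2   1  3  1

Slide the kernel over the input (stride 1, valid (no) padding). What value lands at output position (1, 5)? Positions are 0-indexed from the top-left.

8

The receptive field on the input at this output position is [0 5 4 / 1 2 0 / 3 1 0]. Elementwise product with the kernel and sum: 0·-1 + 2·1 + 0·-1 + 3·1 + 1·3 + 0·1.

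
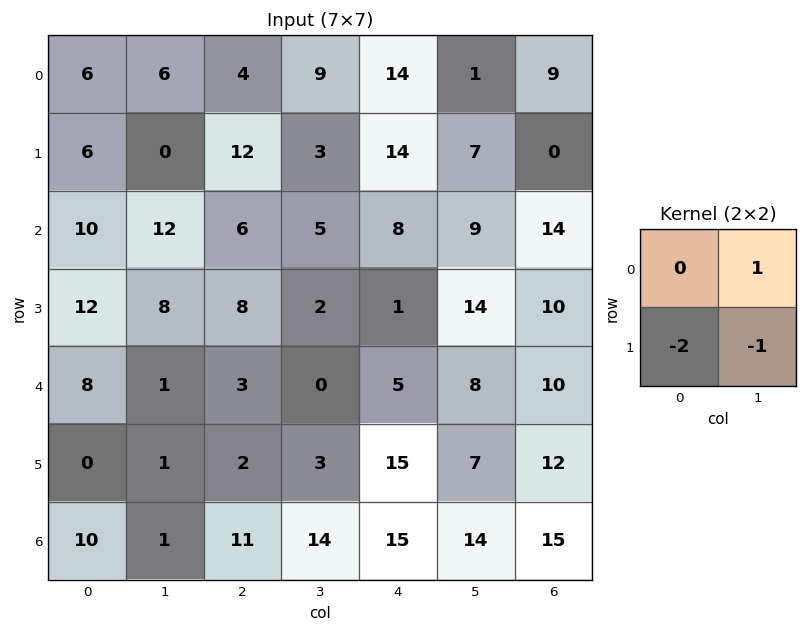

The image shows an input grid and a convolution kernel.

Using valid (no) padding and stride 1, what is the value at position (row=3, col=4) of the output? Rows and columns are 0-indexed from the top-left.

The receptive field on the input at this output position is [1 14 / 5 8]. Elementwise product with the kernel and sum: 14·1 + 5·-2 + 8·-1.

-4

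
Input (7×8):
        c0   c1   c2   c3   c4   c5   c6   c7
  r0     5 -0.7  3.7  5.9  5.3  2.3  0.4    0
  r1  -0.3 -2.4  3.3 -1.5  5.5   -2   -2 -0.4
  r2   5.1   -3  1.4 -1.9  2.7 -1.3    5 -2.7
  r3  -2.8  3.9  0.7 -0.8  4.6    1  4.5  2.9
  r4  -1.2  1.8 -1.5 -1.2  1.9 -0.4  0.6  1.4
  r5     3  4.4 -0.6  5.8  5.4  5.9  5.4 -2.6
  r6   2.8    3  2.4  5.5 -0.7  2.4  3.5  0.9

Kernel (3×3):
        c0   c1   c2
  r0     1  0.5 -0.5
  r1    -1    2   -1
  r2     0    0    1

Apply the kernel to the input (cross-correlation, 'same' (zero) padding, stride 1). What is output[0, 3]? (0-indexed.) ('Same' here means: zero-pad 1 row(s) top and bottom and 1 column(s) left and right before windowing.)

The receptive field on the zero-padded input at this output position is [0 0 0 / 3.7 5.9 5.3 / 3.3 -1.5 5.5]. Elementwise product with the kernel and sum: 0·1 + 0·0.5 + 0·-0.5 + 3.7·-1 + 5.9·2 + 5.3·-1 + 5.5·1.

8.3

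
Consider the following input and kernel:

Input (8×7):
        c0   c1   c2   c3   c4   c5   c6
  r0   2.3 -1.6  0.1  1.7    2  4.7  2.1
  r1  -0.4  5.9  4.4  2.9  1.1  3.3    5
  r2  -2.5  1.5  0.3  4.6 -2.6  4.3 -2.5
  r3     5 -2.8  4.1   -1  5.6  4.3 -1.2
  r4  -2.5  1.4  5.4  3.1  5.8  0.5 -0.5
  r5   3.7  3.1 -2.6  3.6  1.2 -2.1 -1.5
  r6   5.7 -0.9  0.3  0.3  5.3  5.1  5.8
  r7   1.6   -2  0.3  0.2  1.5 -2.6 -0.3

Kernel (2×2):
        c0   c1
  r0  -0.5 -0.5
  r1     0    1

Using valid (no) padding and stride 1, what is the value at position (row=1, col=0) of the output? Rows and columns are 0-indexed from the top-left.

-1.25

The receptive field on the input at this output position is [-0.4 5.9 / -2.5 1.5]. Elementwise product with the kernel and sum: -0.4·-0.5 + 5.9·-0.5 + 1.5·1.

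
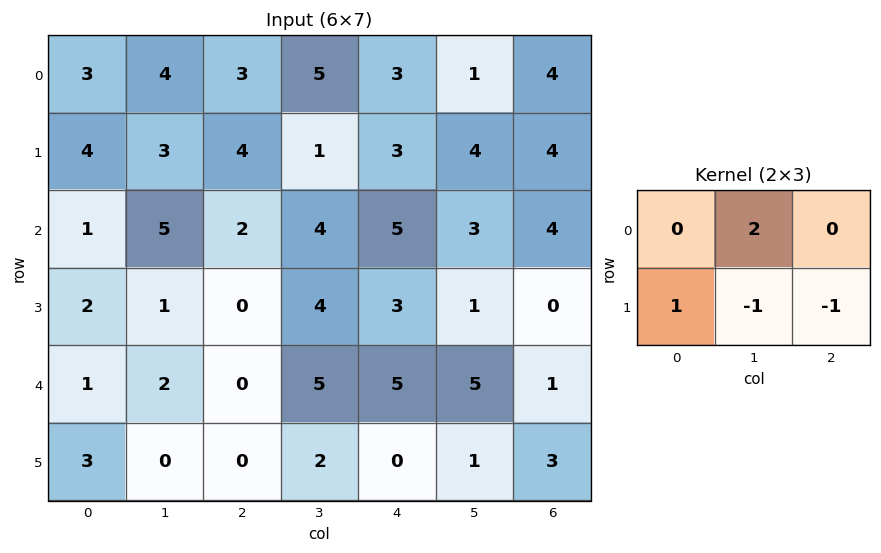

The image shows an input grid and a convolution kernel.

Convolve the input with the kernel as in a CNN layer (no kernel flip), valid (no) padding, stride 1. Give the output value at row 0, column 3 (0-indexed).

The receptive field on the input at this output position is [5 3 1 / 1 3 4]. Elementwise product with the kernel and sum: 3·2 + 1·1 + 3·-1 + 4·-1.

0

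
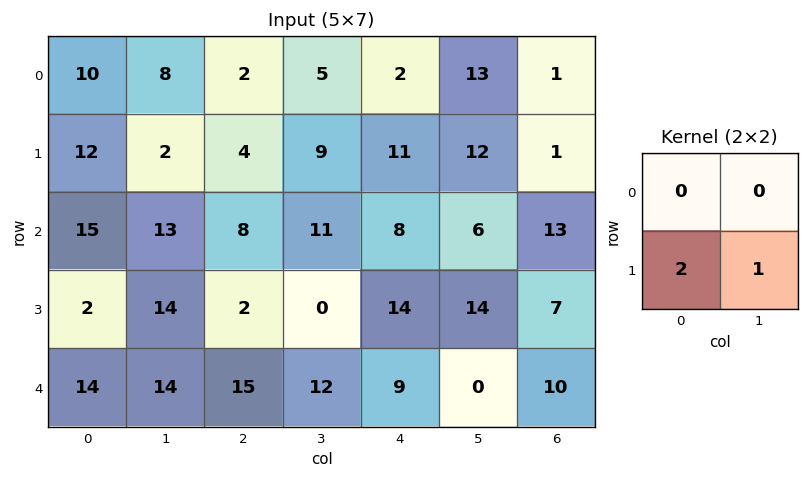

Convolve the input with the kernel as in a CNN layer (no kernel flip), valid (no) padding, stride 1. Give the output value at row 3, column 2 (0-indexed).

The receptive field on the input at this output position is [2 0 / 15 12]. Elementwise product with the kernel and sum: 15·2 + 12·1.

42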